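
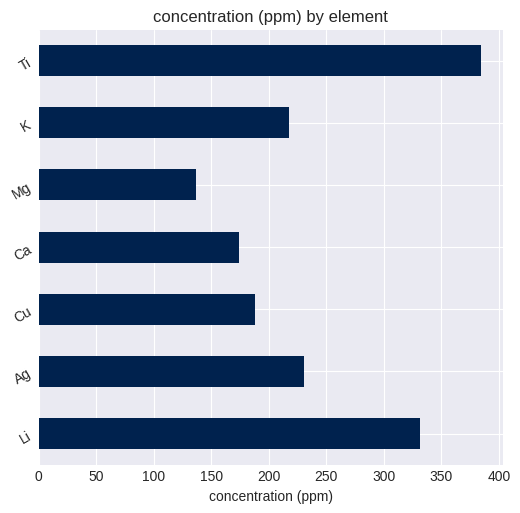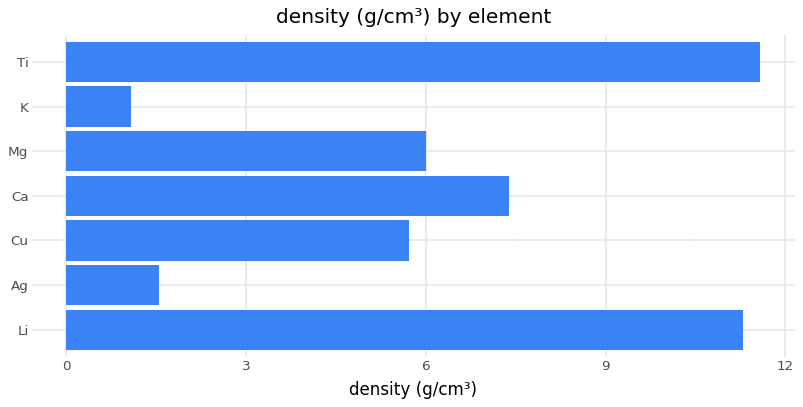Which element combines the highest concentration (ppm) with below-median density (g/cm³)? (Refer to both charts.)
Ag

Chart 2 median density (g/cm³) ≈ 6; below-median elements: Ag, Cu, K. Among those, Ag has the highest concentration (ppm) (≈ 250).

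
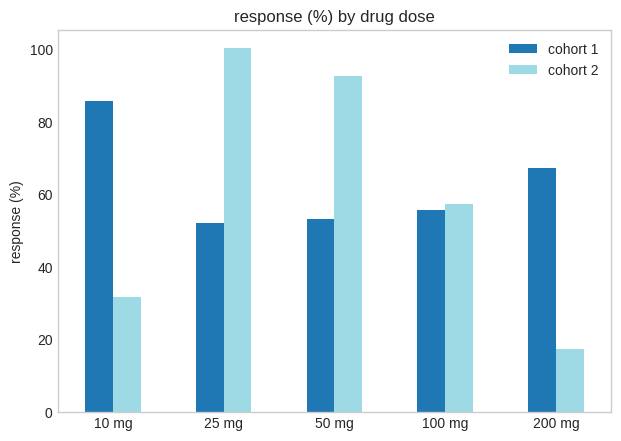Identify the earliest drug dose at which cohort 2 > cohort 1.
10 mg: cohort 2 ≈ 30 vs cohort 1 ≈ 90 (not yet); 25 mg: cohort 2 ≈ 100 vs cohort 1 ≈ 50 (first crossover).

25 mg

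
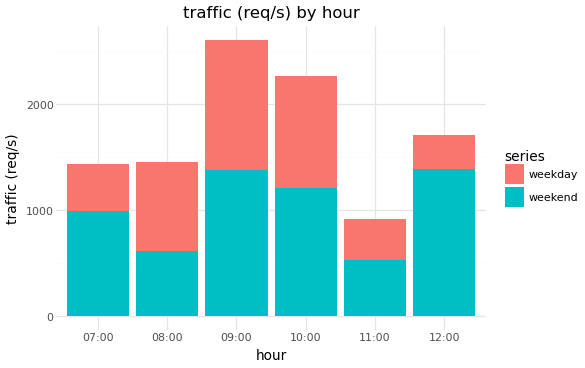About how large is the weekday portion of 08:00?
≈ 1000

weekday top ≈ 1500, bottom ≈ 500; segment ≈ 1000.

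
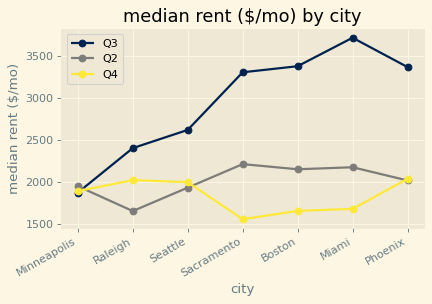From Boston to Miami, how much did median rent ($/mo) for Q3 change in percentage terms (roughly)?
Boston ≈ 3400, Miami ≈ 3800; (3800 − 3400) / 3400 ≈ +11.8%.

≈ +11.8%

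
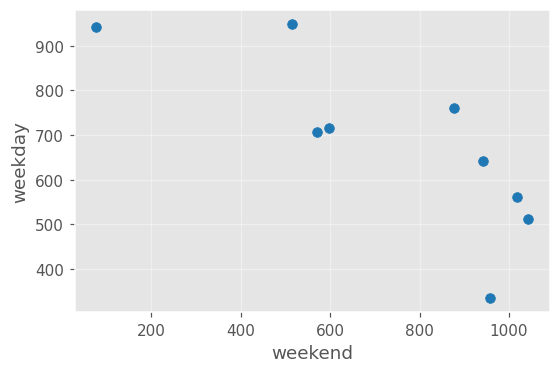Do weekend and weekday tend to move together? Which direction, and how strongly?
Points are negatively correlated; strong (|r| ≈ 0.8).

negative, strong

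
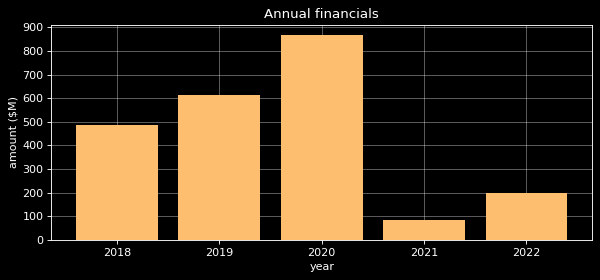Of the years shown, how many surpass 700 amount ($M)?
1

Above 700: 2020.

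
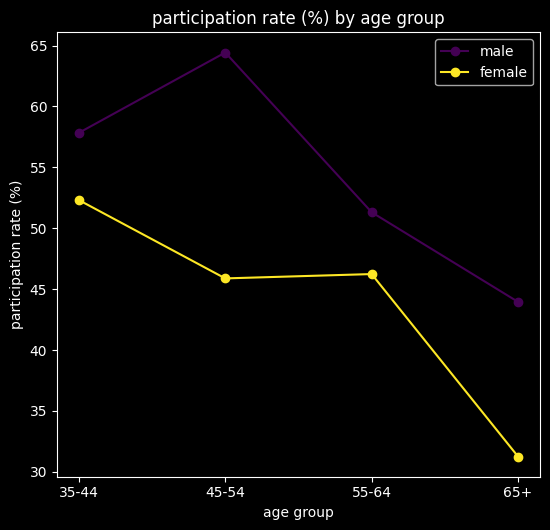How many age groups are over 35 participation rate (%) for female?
3

Above 35: 35-44, 45-54, 55-64.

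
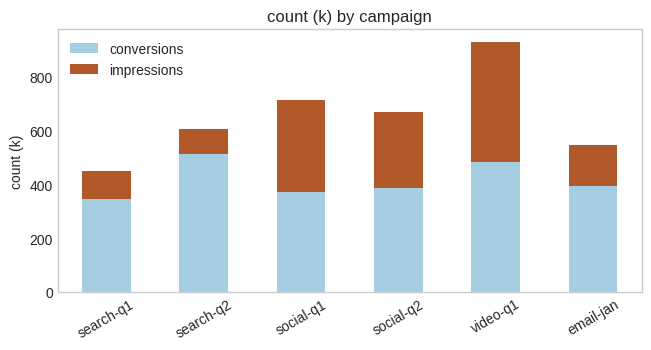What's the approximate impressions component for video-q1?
impressions top ≈ 900, bottom ≈ 500; segment ≈ 400.

≈ 400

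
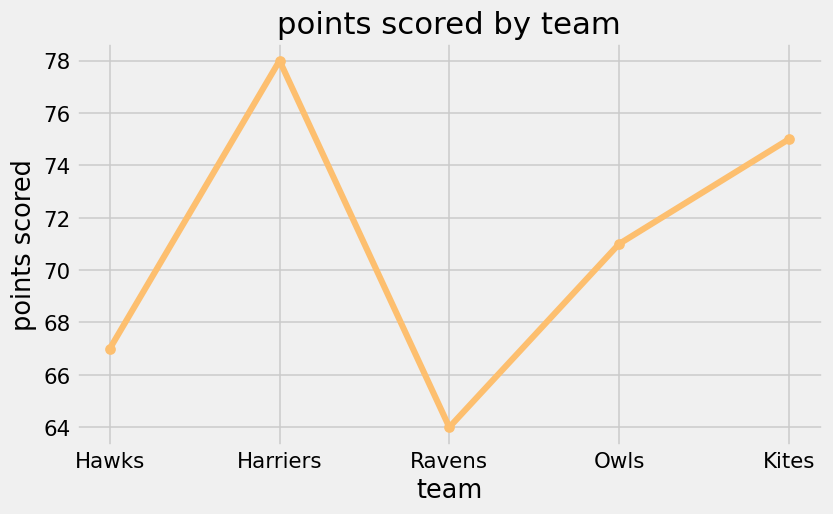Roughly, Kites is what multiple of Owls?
≈ 1.06×

Kites ≈ 76, Owls ≈ 72; 76/72 ≈ 1.06.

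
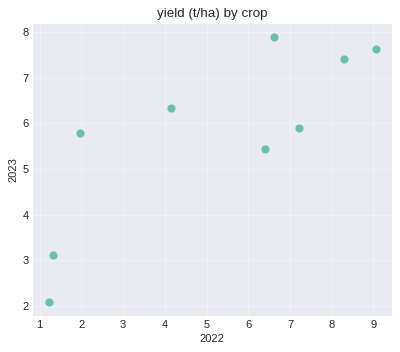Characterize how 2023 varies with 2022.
positive, strong

Points are positively correlated; strong (|r| ≈ 0.8).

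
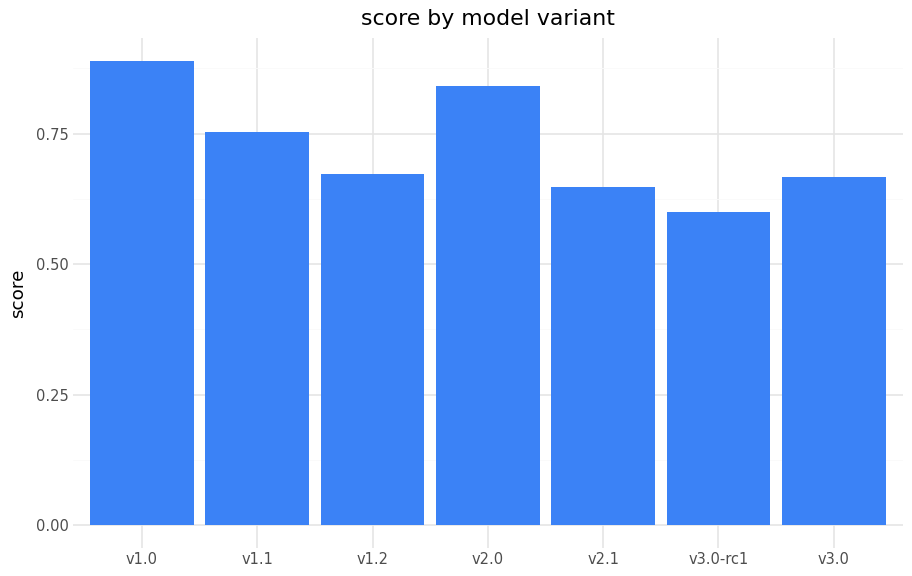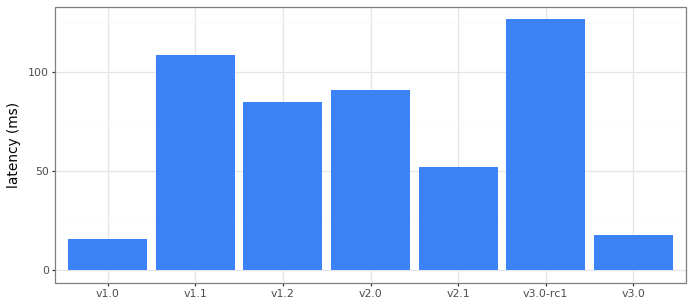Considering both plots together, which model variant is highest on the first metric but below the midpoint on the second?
Chart 2 median latency (ms) ≈ 80; below-median model variants: v1.0, v2.1, v3.0. Among those, v1.0 has the highest score (≈ 0.9).

v1.0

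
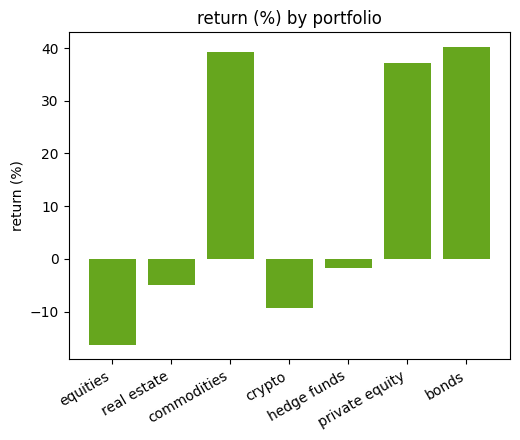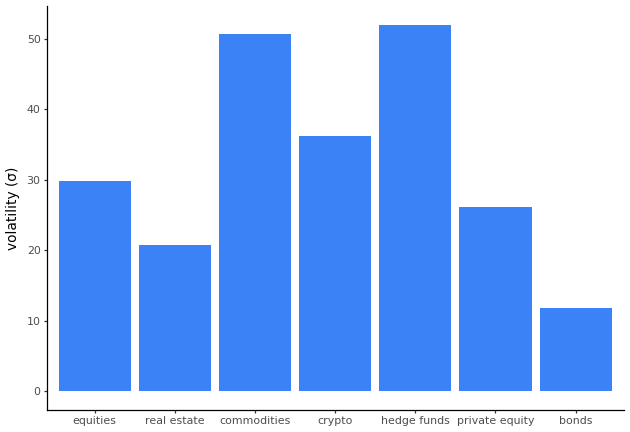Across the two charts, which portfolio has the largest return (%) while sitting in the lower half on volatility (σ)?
bonds

Chart 2 median volatility (σ) ≈ 30; below-median portfolios: real estate, private equity, bonds. Among those, bonds has the highest return (%) (≈ 40).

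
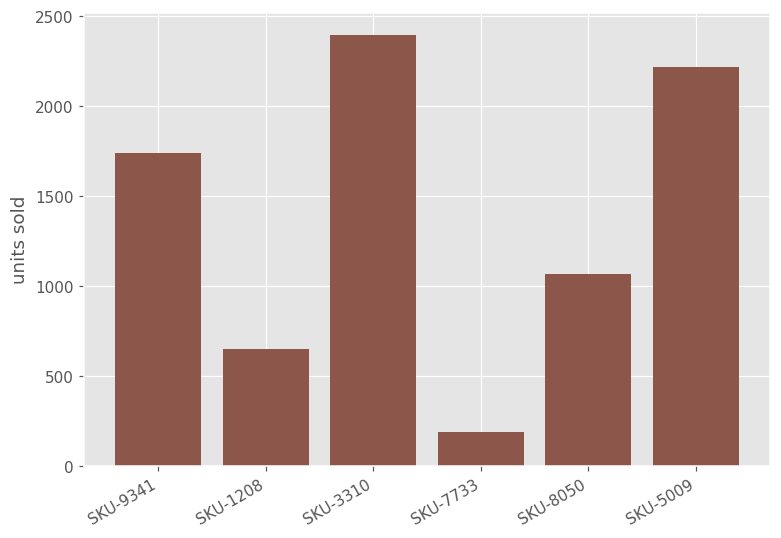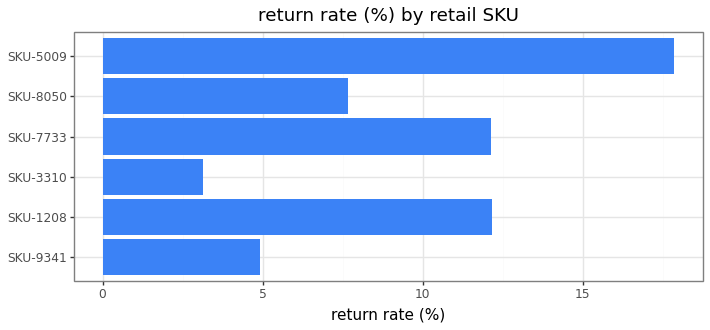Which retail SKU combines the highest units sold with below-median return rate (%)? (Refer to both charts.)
Chart 2 median return rate (%) ≈ 10; below-median retail SKUs: SKU-9341, SKU-3310, SKU-8050. Among those, SKU-3310 has the highest units sold (≈ 2500).

SKU-3310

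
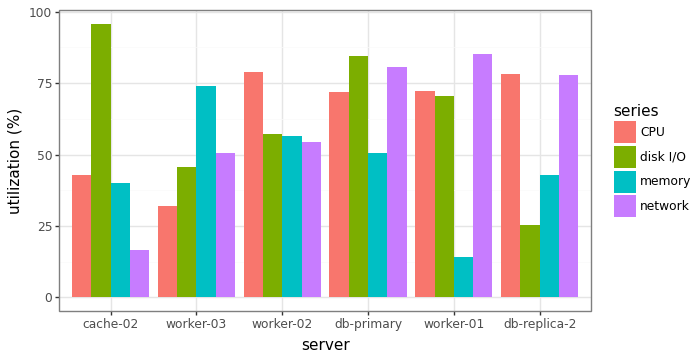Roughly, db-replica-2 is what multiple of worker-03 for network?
≈ 1.6×

db-replica-2 ≈ 80, worker-03 ≈ 50; 80/50 ≈ 1.6.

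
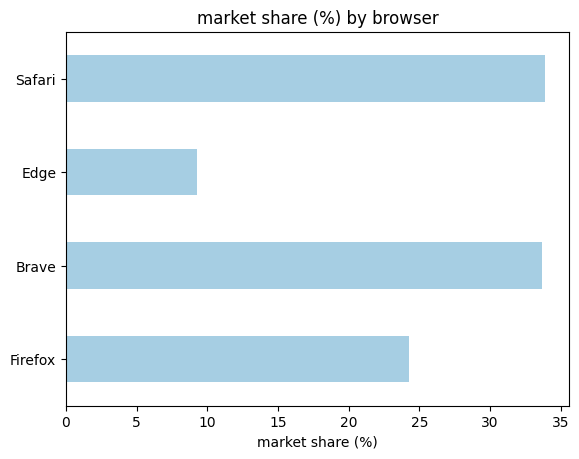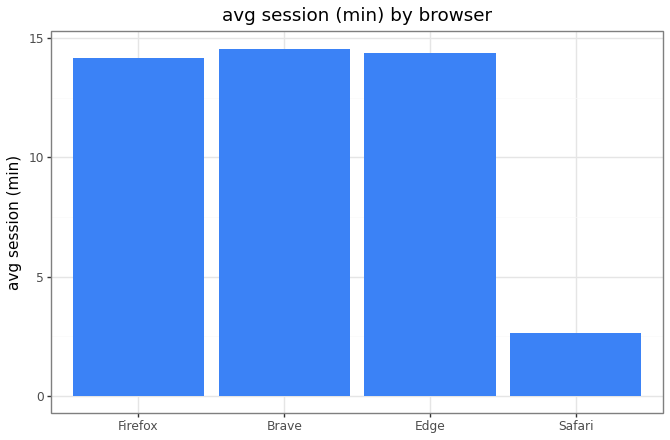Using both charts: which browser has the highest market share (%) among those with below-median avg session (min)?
Chart 2 median avg session (min) ≈ 14; below-median browsers: Firefox, Safari. Among those, Safari has the highest market share (%) (≈ 35).

Safari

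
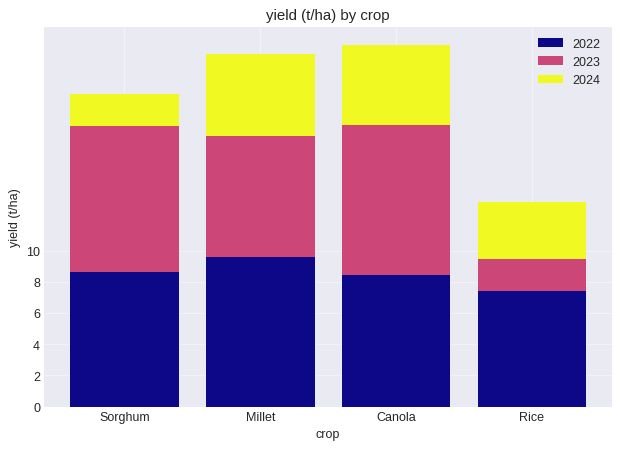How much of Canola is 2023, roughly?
2023 top ≈ 18, bottom ≈ 8; segment ≈ 10.

≈ 10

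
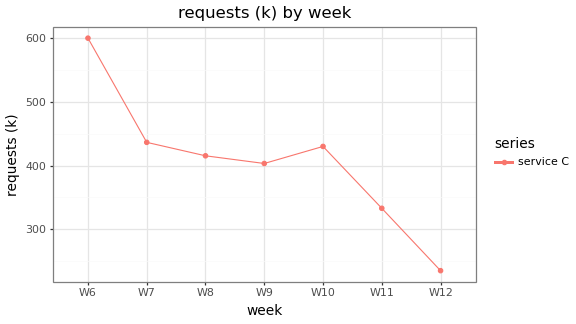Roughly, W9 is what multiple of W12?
W9 ≈ 400, W12 ≈ 250; 400/250 ≈ 1.6.

≈ 1.6×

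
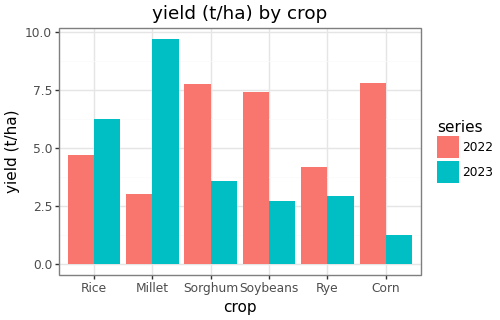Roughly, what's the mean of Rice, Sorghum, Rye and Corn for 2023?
(6 + 4 + 3 + 1) / 4 ≈ 4.

≈ 4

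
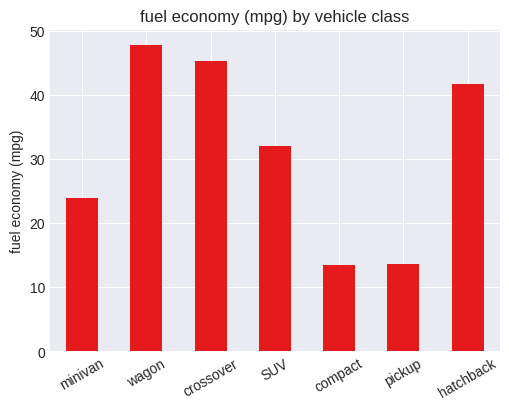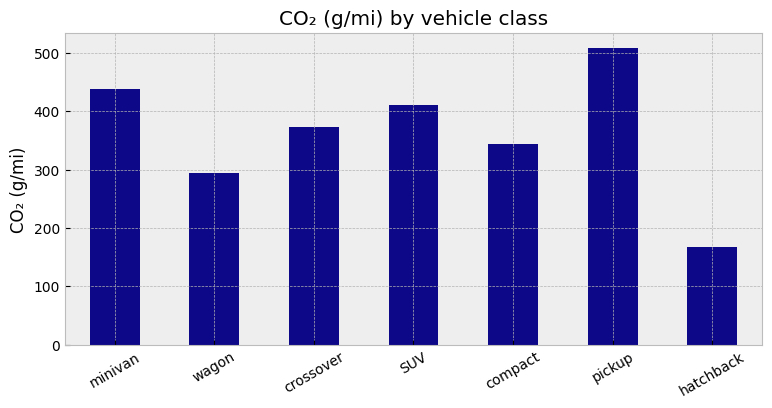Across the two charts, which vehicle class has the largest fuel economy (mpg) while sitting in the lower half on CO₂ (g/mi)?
wagon

Chart 2 median CO₂ (g/mi) ≈ 350; below-median vehicle classes: wagon, compact, hatchback. Among those, wagon has the highest fuel economy (mpg) (≈ 50).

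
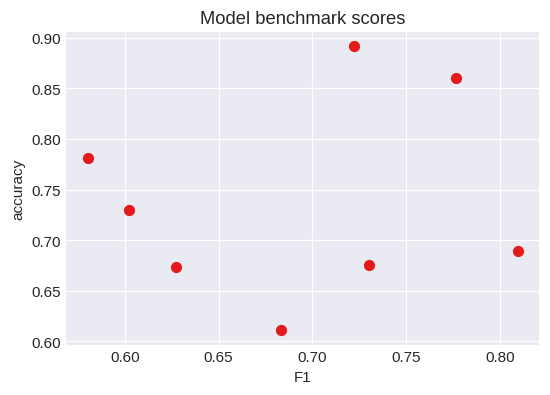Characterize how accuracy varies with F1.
no clear correlation

Points are roughly uncorrelated; weak (|r| ≈ 0.1).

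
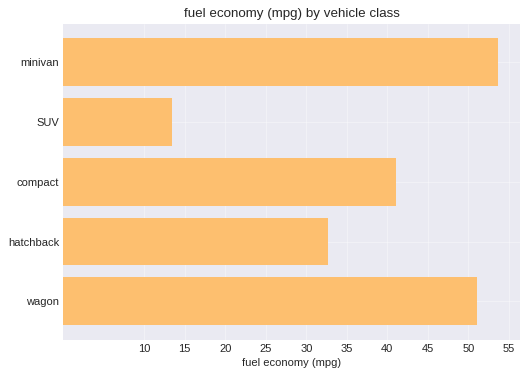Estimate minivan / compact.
minivan ≈ 55, compact ≈ 40; 55/40 ≈ 1.38.

≈ 1.38×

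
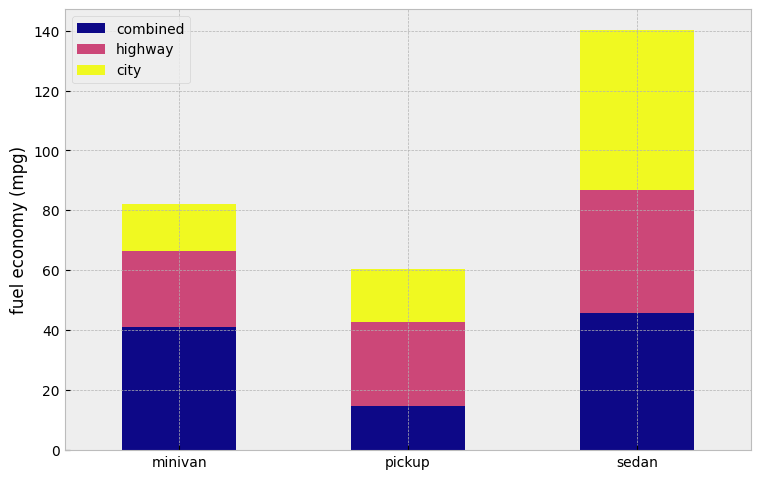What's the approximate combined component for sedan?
combined top ≈ 40, bottom ≈ 0; segment ≈ 40.

≈ 40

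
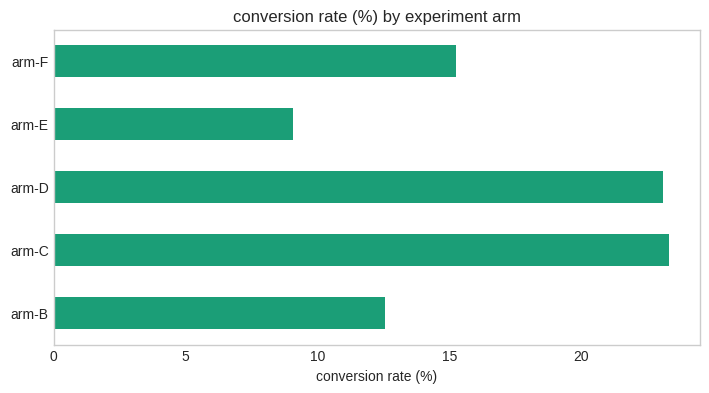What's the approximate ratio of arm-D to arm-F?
≈ 1.5×

arm-D ≈ 24, arm-F ≈ 16; 24/16 ≈ 1.5.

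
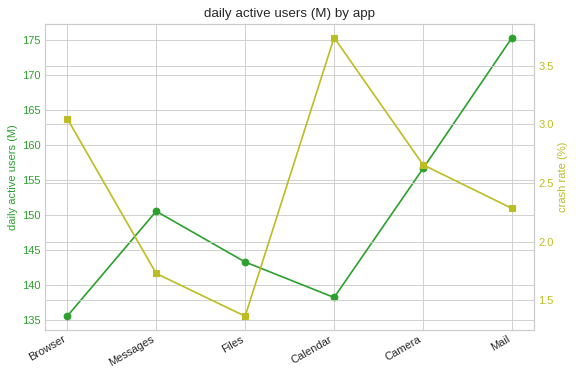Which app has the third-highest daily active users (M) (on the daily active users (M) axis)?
Messages

Top 4 (on the daily active users (M) axis): Mail ≈ 175, Camera ≈ 155, Messages ≈ 150, Files ≈ 145.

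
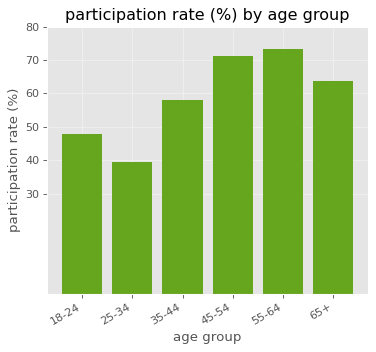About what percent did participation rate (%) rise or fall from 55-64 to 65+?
≈ -14.3%

55-64 ≈ 70, 65+ ≈ 60; (60 − 70) / 70 ≈ -14.3%.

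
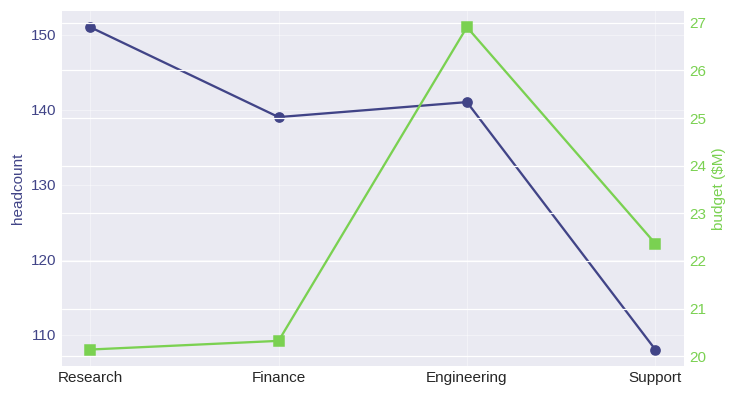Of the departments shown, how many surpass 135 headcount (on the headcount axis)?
3

Above 135: Research, Finance, Engineering.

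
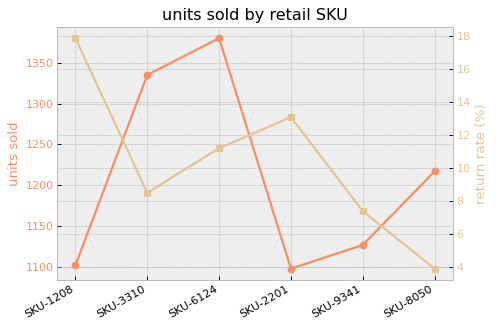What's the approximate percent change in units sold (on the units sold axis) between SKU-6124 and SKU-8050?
≈ -10.9%

SKU-6124 ≈ 1375, SKU-8050 ≈ 1225; (1225 − 1375) / 1375 ≈ -10.9%.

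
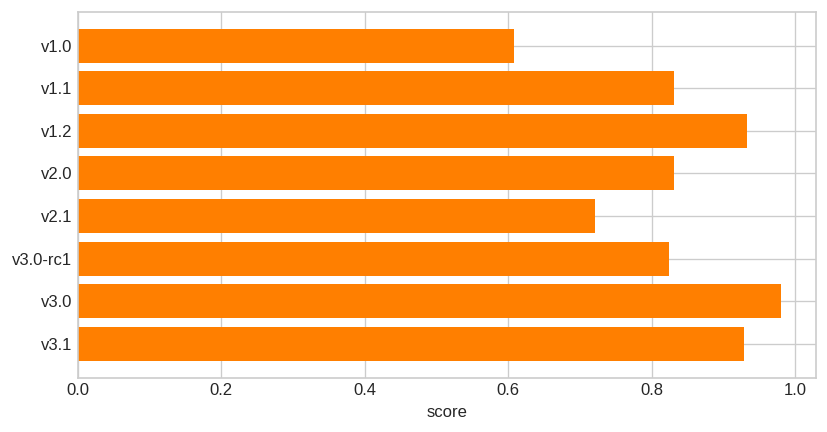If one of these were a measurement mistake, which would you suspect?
v1.0

v1.0 ≈ 0.6; the rest sit between ≈ 0.7 and ≈ 1.0.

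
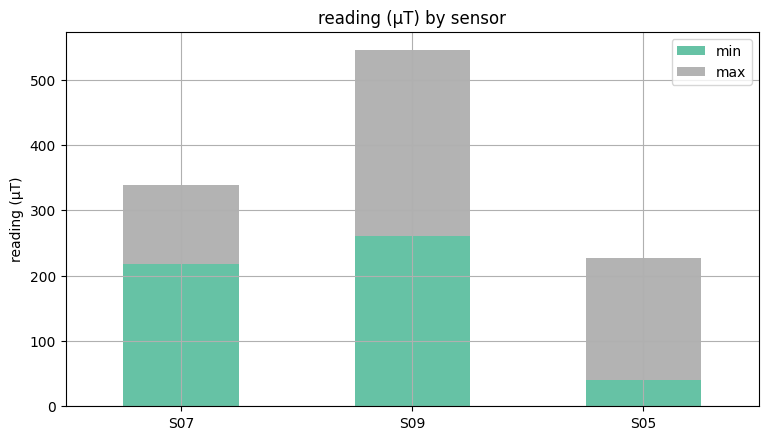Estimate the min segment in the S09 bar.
min top ≈ 250, bottom ≈ 0; segment ≈ 250.

≈ 250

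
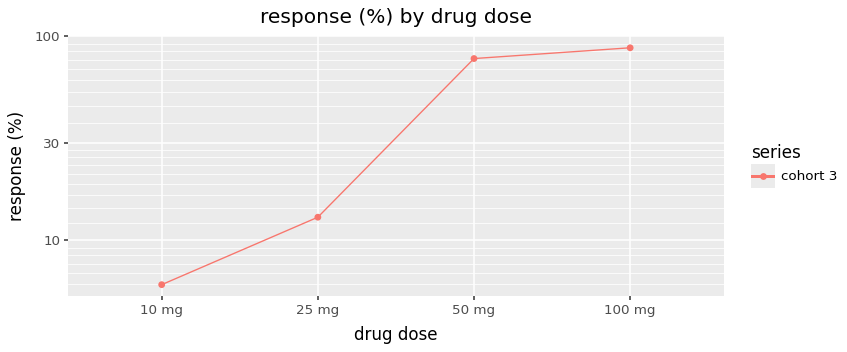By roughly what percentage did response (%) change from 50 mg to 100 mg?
≈ +12.5%

50 mg ≈ 80, 100 mg ≈ 90; (90 − 80) / 80 ≈ +12.5%.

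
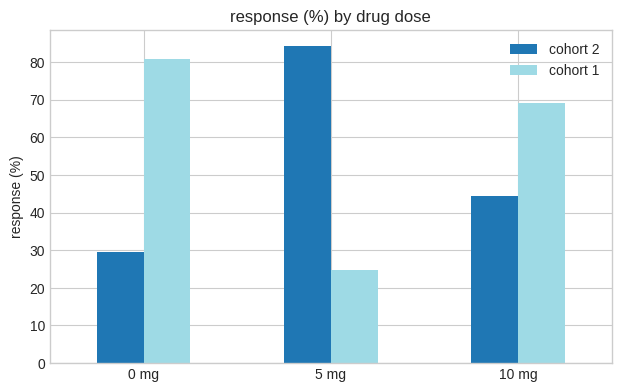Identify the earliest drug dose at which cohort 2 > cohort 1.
5 mg

0 mg: cohort 2 ≈ 30 vs cohort 1 ≈ 80 (not yet); 5 mg: cohort 2 ≈ 80 vs cohort 1 ≈ 20 (first crossover).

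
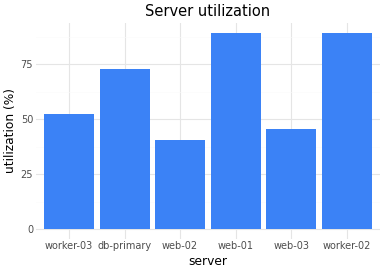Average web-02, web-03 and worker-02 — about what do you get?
≈ 60

(40 + 50 + 90) / 3 ≈ 60.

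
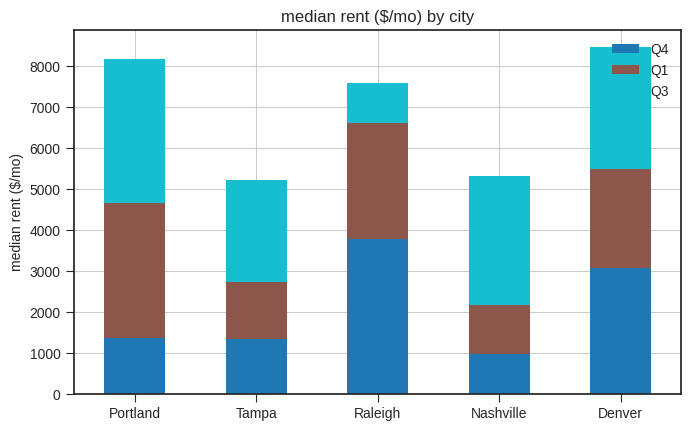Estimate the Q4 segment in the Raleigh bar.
≈ 4000

Q4 top ≈ 4000, bottom ≈ 0; segment ≈ 4000.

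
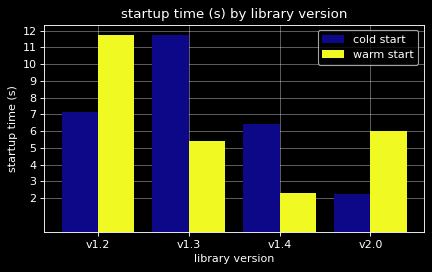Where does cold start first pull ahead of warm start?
v1.2: cold start ≈ 7 vs warm start ≈ 12 (not yet); v1.3: cold start ≈ 12 vs warm start ≈ 5 (first crossover).

v1.3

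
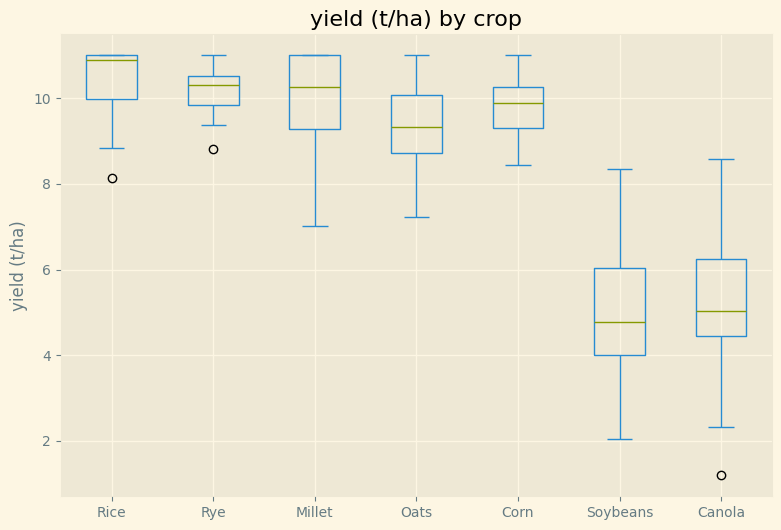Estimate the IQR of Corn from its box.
≈ 1.0

Q3 ≈ 10.5, Q1 ≈ 9.5; IQR ≈ 1.0.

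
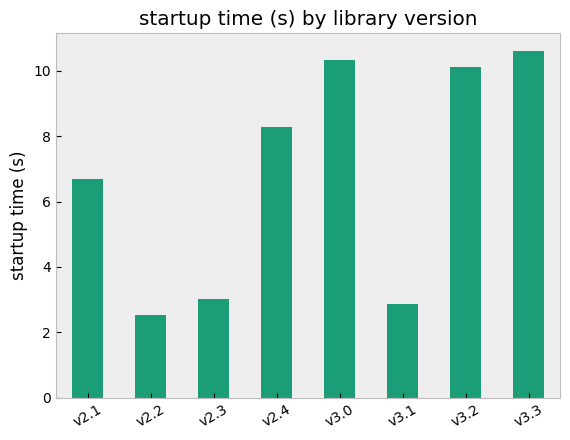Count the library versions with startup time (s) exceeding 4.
5

Above 4: v2.1, v2.4, v3.0, v3.2, v3.3.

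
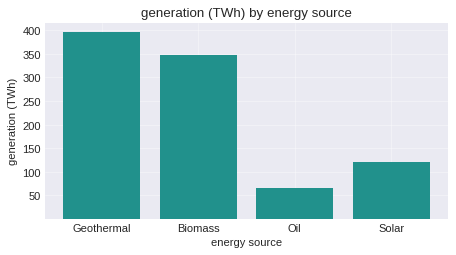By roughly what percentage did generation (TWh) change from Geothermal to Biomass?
Geothermal ≈ 400, Biomass ≈ 350; (350 − 400) / 400 ≈ -12.5%.

≈ -12.5%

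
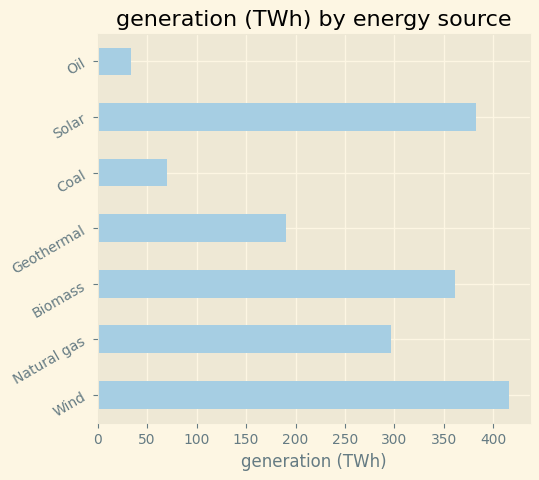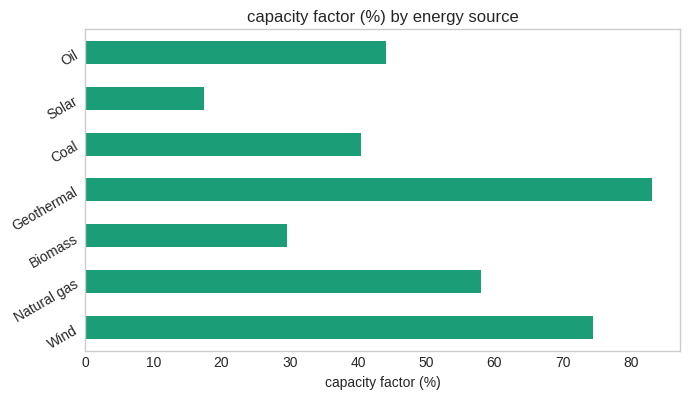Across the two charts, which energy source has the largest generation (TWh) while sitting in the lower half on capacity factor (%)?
Chart 2 median capacity factor (%) ≈ 40; below-median energy sources: Biomass, Coal, Solar. Among those, Solar has the highest generation (TWh) (≈ 400).

Solar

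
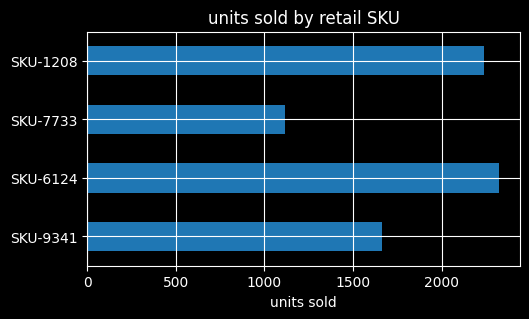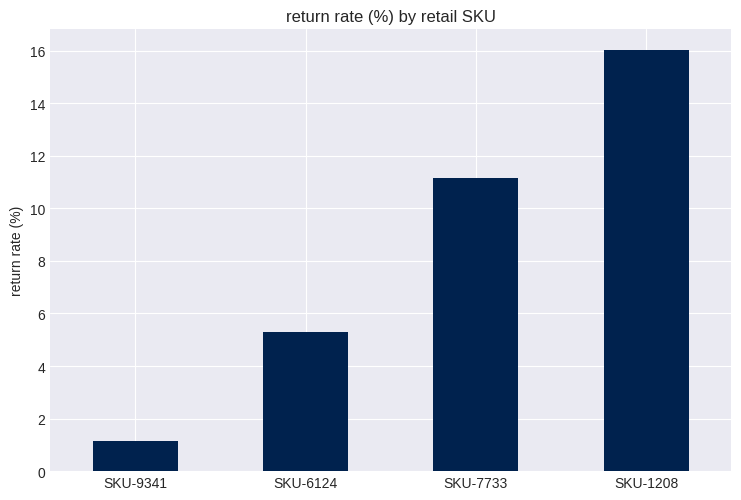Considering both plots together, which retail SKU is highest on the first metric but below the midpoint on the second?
SKU-6124

Chart 2 median return rate (%) ≈ 8; below-median retail SKUs: SKU-9341, SKU-6124. Among those, SKU-6124 has the highest units sold (≈ 2500).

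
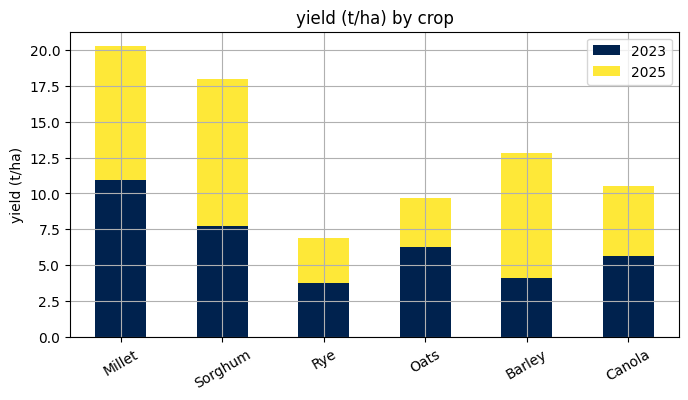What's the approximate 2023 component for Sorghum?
2023 top ≈ 8, bottom ≈ 0; segment ≈ 8.

≈ 8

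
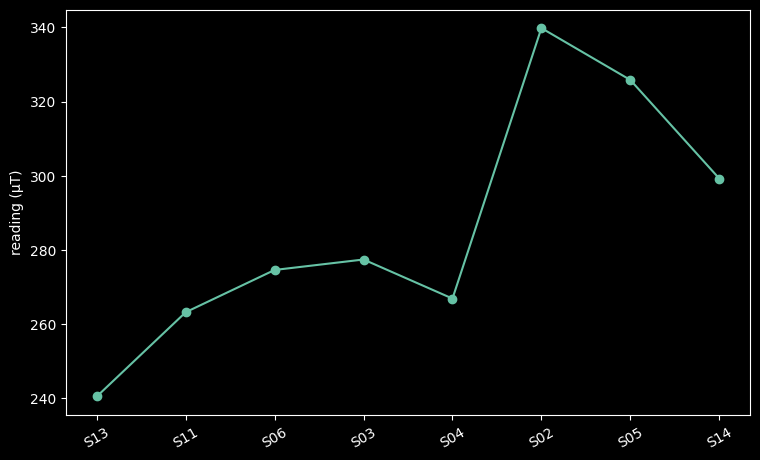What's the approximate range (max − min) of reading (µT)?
Max S02 ≈ 340, min S13 ≈ 240; range ≈ 100.

≈ 100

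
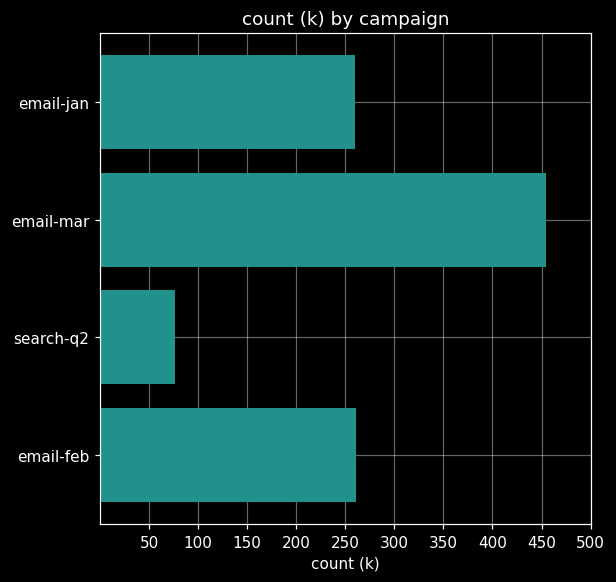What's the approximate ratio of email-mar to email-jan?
≈ 1.8×

email-mar ≈ 450, email-jan ≈ 250; 450/250 ≈ 1.8.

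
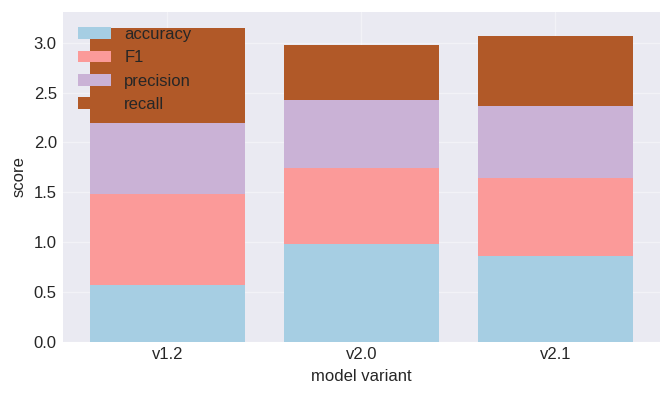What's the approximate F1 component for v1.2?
F1 top ≈ 1.5, bottom ≈ 0.5; segment ≈ 1.0.

≈ 1.0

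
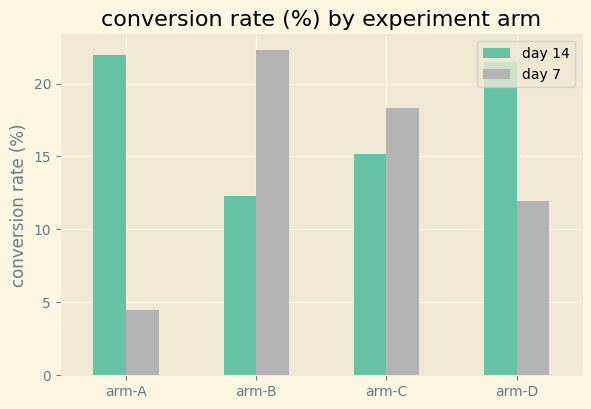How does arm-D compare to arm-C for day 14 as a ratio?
arm-D ≈ 22, arm-C ≈ 16; 22/16 ≈ 1.38.

≈ 1.38×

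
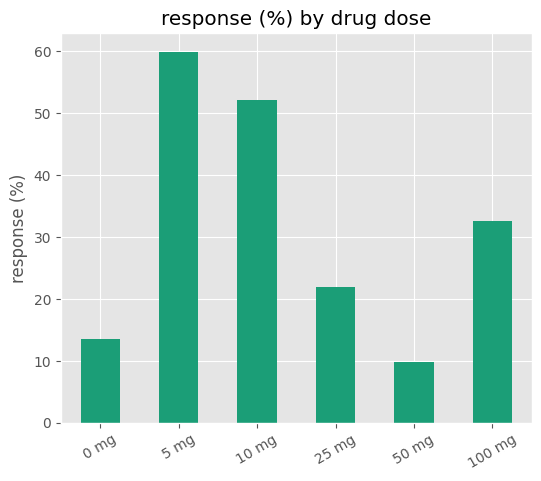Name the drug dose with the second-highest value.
Top 3: 5 mg ≈ 60, 10 mg ≈ 50, 100 mg ≈ 35.

10 mg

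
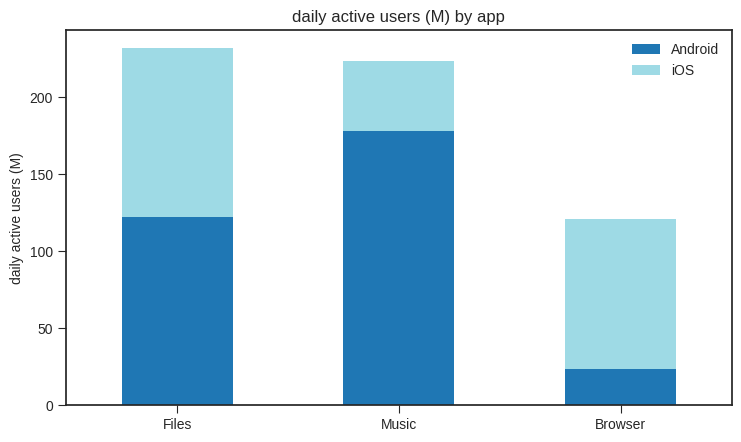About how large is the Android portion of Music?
Android top ≈ 180, bottom ≈ 0; segment ≈ 180.

≈ 180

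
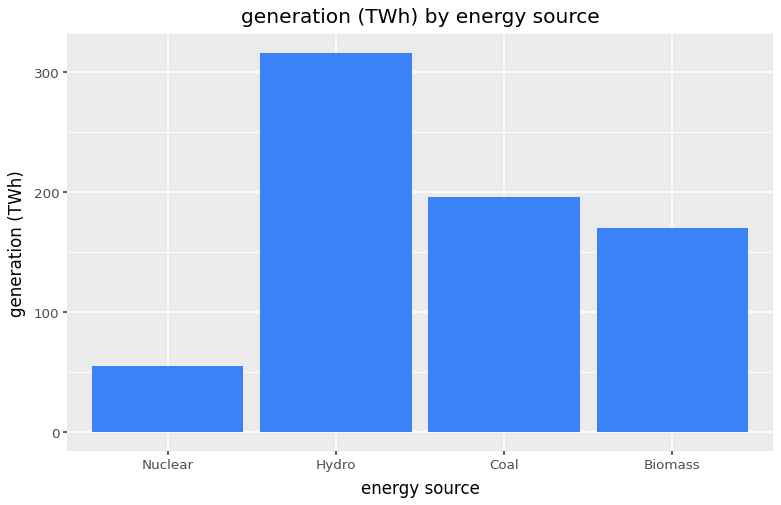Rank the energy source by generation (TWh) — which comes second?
Top 3: Hydro ≈ 300, Coal ≈ 200, Biomass ≈ 150.

Coal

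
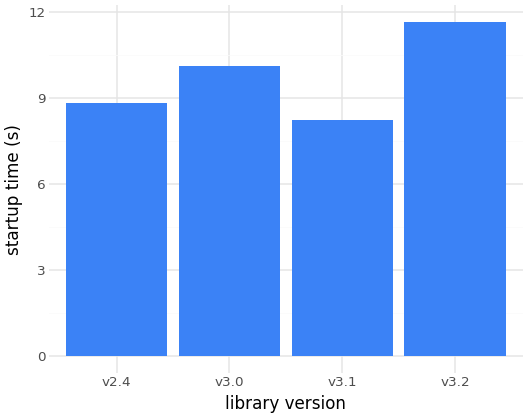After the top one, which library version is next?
Top 3: v3.2 ≈ 12, v3.0 ≈ 10, v2.4 ≈ 9.

v3.0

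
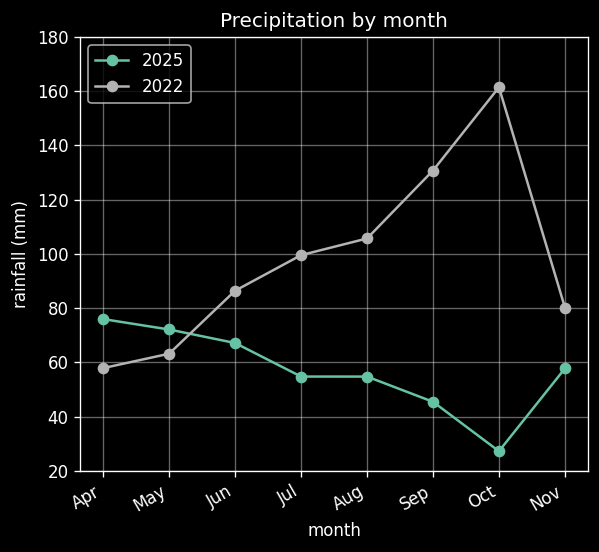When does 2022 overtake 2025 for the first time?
Jun

May: 2022 ≈ 60 vs 2025 ≈ 80 (not yet); Jun: 2022 ≈ 80 vs 2025 ≈ 60 (first crossover).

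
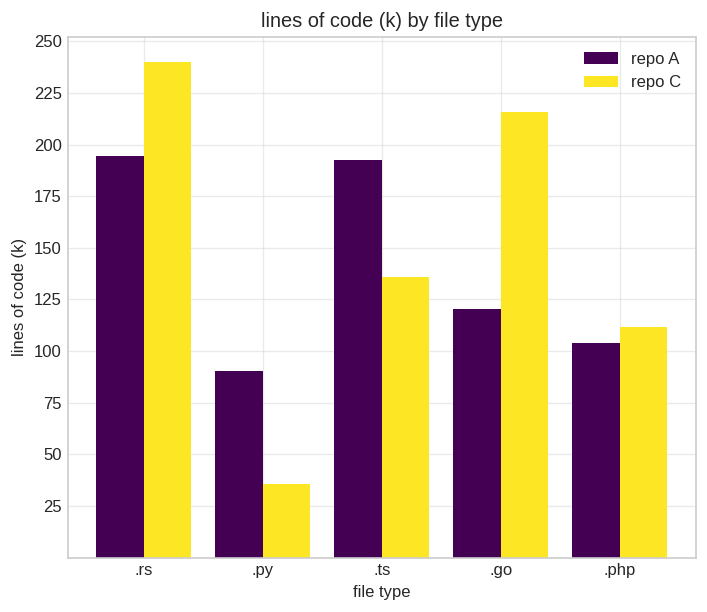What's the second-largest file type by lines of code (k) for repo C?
Top 3 for repo C: .rs ≈ 250, .go ≈ 225, .ts ≈ 125.

.go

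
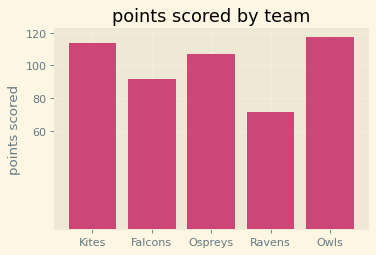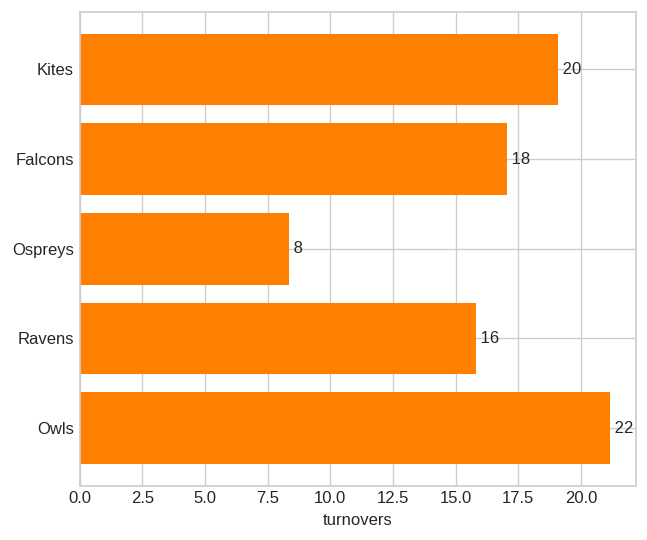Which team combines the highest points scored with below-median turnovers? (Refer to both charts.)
Ospreys

Chart 2 median turnovers ≈ 18; below-median teams: Ospreys, Ravens. Among those, Ospreys has the highest points scored (≈ 100).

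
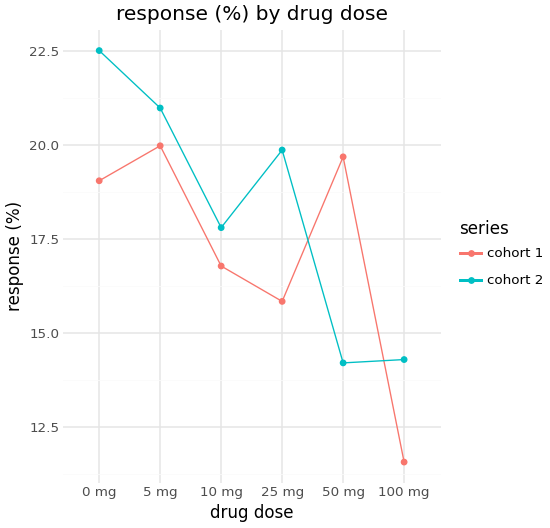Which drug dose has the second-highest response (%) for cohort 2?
5 mg

Top 3 for cohort 2: 0 mg ≈ 22, 5 mg ≈ 21, 25 mg ≈ 20.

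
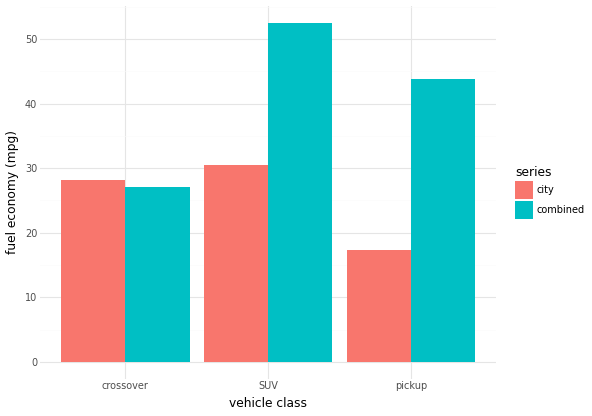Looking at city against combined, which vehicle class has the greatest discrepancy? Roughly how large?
pickup: city ≈ 15, combined ≈ 45 → gap ≈ 30. Next-largest (SUV) is only ≈ 25.

pickup, ≈ 30 mpg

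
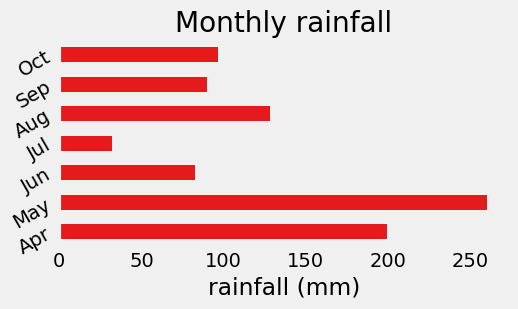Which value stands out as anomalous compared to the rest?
May ≈ 250; the rest sit between ≈ 25 and ≈ 200.

May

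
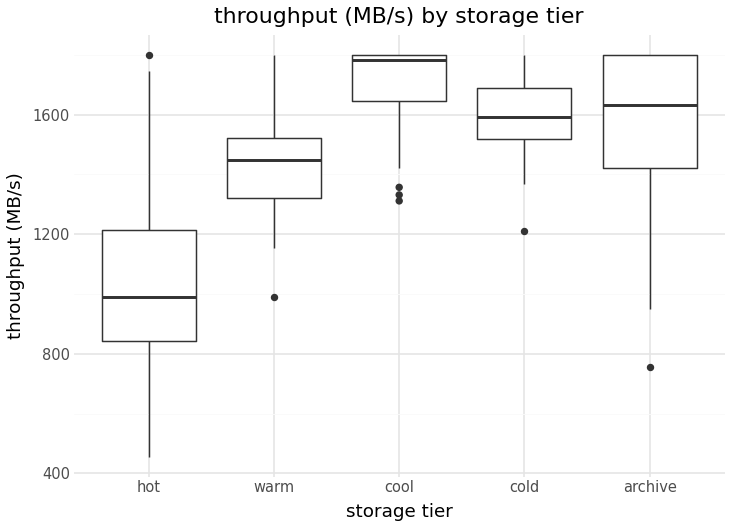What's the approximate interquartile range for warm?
Q3 ≈ 1500, Q1 ≈ 1300; IQR ≈ 200.

≈ 200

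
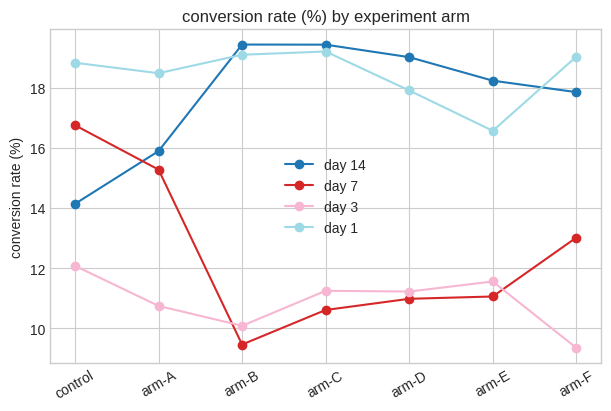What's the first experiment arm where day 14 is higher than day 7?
control: day 14 ≈ 14 vs day 7 ≈ 17 (not yet); arm-A: day 14 ≈ 16 vs day 7 ≈ 15 (first crossover).

arm-A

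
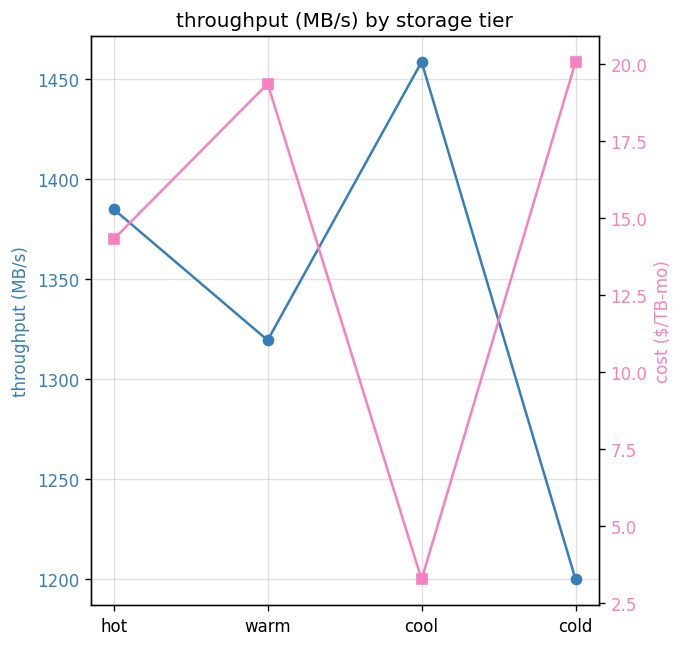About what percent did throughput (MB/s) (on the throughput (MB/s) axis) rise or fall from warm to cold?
≈ -9.4%

warm ≈ 1325, cold ≈ 1200; (1200 − 1325) / 1325 ≈ -9.4%.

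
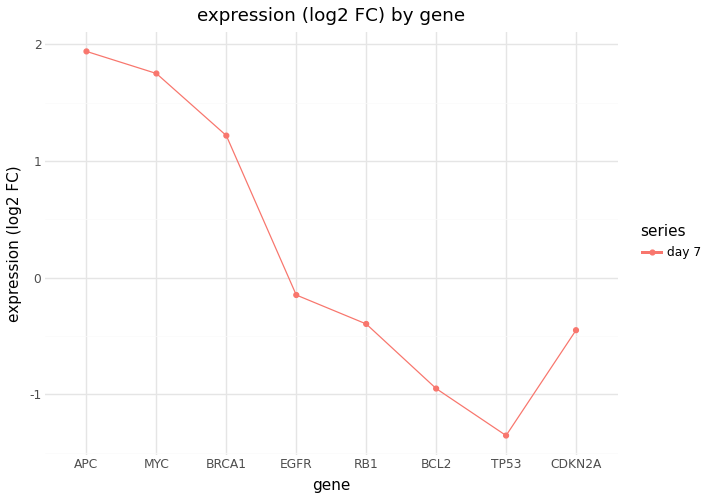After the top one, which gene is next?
MYC

Top 3: APC ≈ 2.0, MYC ≈ 1.5, BRCA1 ≈ 1.0.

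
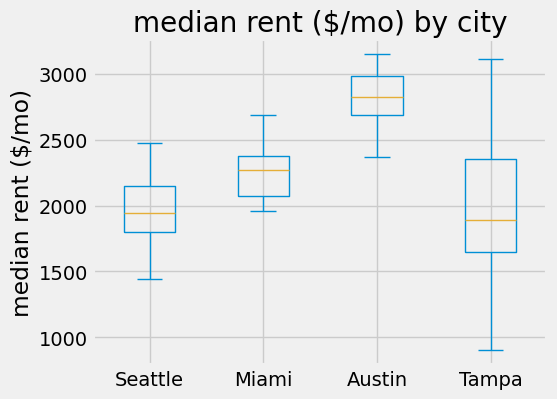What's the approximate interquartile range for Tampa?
Q3 ≈ 2400, Q1 ≈ 1600; IQR ≈ 800.

≈ 800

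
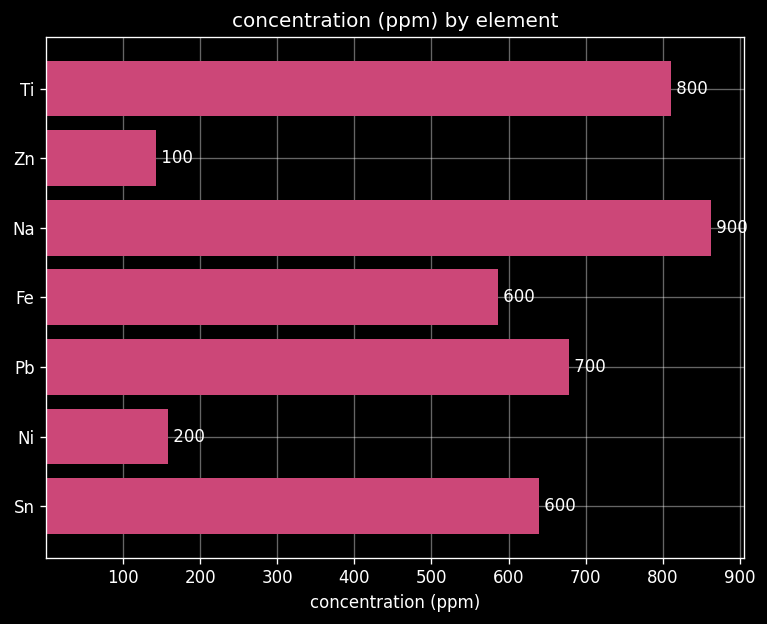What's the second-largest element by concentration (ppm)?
Ti

Top 3: Na ≈ 900, Ti ≈ 800, Pb ≈ 700.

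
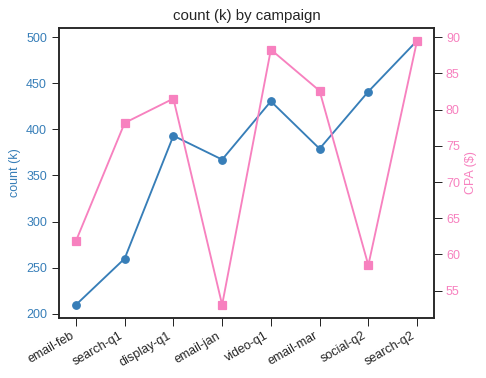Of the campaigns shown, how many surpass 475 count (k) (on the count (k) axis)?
1

Above 475: search-q2.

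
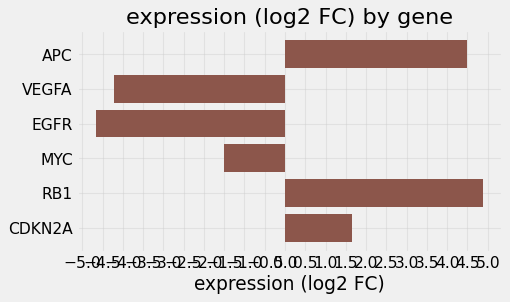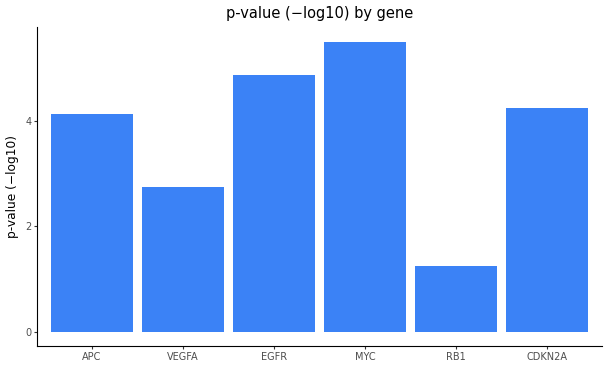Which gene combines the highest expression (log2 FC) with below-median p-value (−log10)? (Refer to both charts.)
RB1

Chart 2 median p-value (−log10) ≈ 4; below-median genes: APC, VEGFA, RB1. Among those, RB1 has the highest expression (log2 FC) (≈ 5).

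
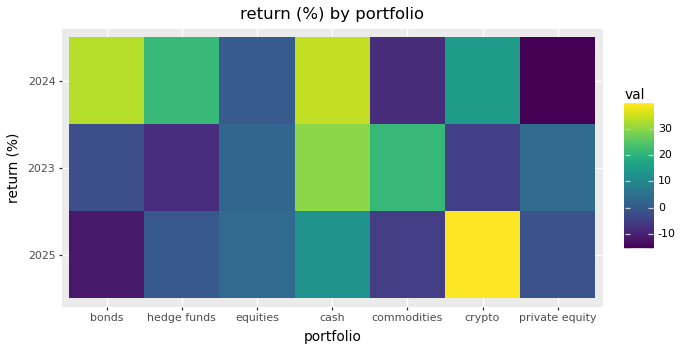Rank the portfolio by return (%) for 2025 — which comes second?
cash

Top 3 for 2025: crypto ≈ 40, cash ≈ 15, equities ≈ 5.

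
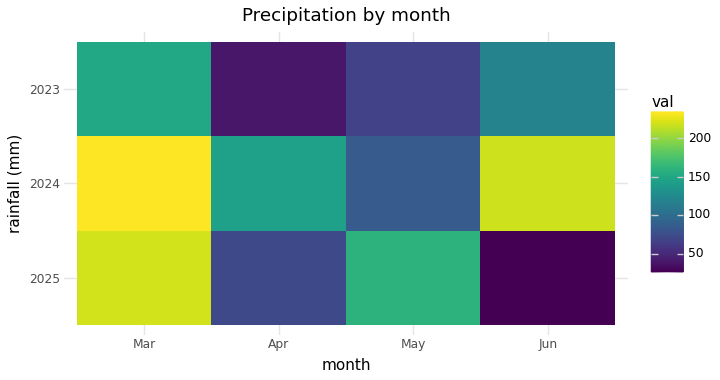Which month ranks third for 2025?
Top 4 for 2025: Mar ≈ 220, May ≈ 160, Apr ≈ 80, Jun ≈ 20.

Apr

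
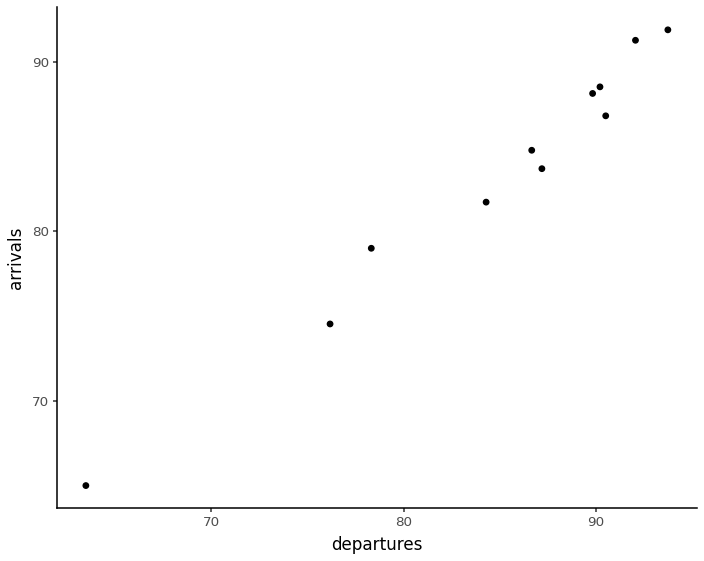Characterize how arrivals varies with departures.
Points are positively correlated; strong (|r| ≈ 1.0).

positive, strong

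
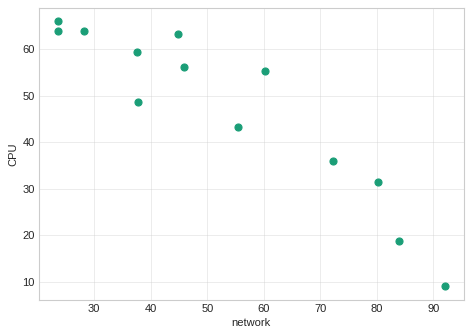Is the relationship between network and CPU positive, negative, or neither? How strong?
negative, strong

Points are negatively correlated; strong (|r| ≈ 0.9).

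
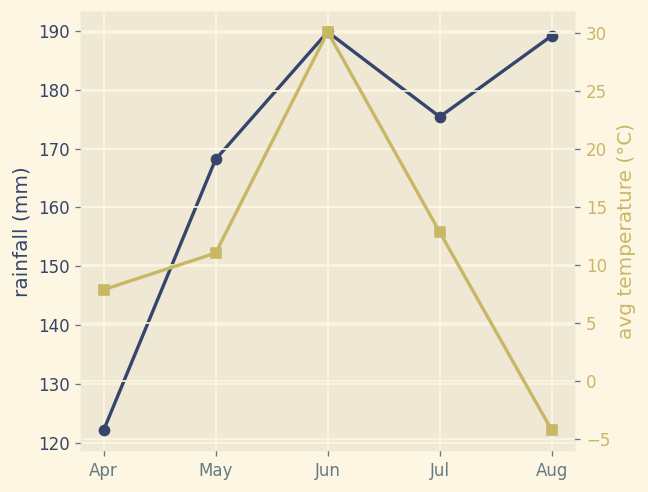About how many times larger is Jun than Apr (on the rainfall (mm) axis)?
Jun ≈ 190, Apr ≈ 120; 190/120 ≈ 1.58.

≈ 1.58×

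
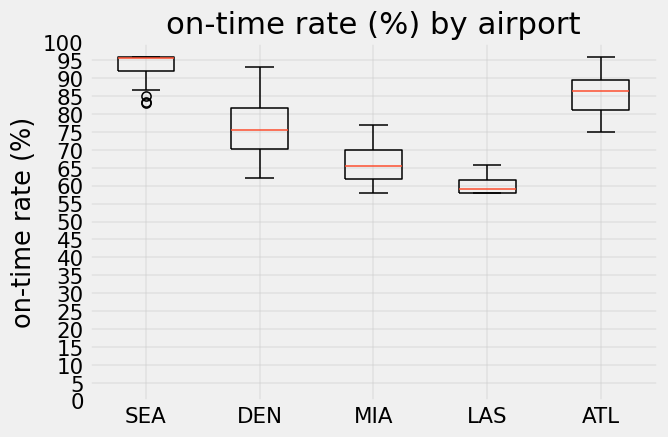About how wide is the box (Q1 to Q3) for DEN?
≈ 10

Q3 ≈ 80, Q1 ≈ 70; IQR ≈ 10.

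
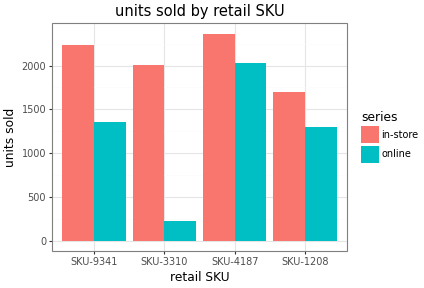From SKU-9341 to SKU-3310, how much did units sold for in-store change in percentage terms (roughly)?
≈ -9.1%

SKU-9341 ≈ 2200, SKU-3310 ≈ 2000; (2000 − 2200) / 2200 ≈ -9.1%.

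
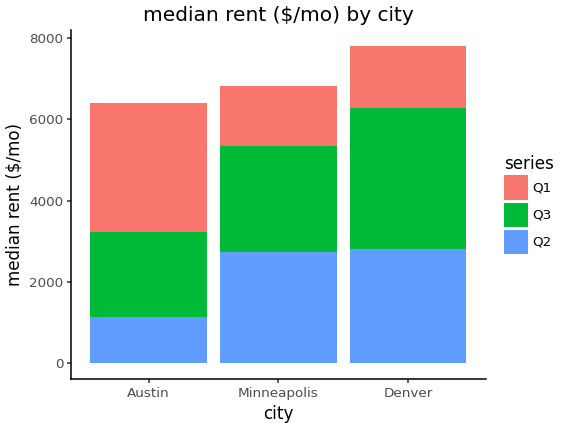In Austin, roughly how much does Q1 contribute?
≈ 3000

Q1 top ≈ 6000, bottom ≈ 3000; segment ≈ 3000.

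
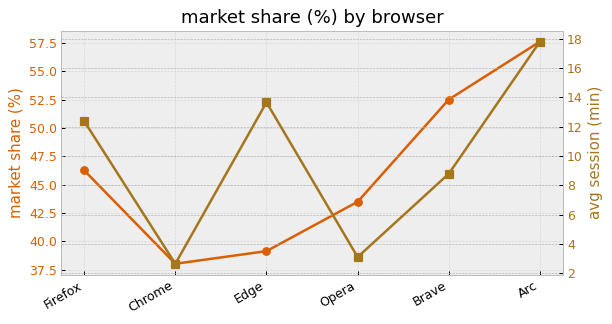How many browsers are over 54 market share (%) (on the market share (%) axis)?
1

Above 54: Arc.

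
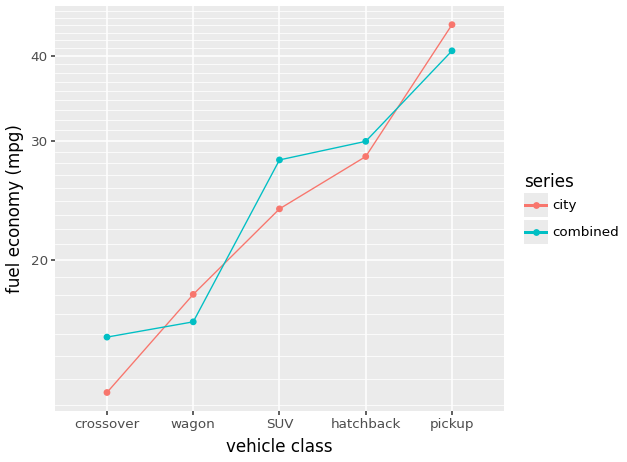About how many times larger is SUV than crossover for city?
≈ 1.67×

SUV ≈ 25, crossover ≈ 15; 25/15 ≈ 1.67.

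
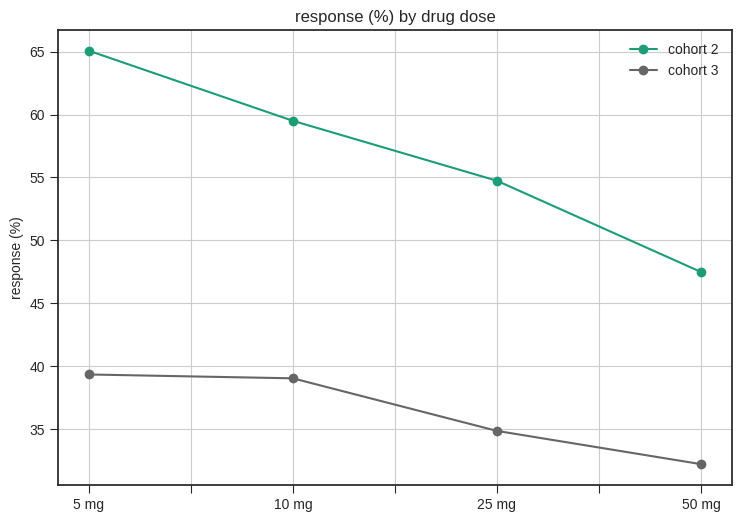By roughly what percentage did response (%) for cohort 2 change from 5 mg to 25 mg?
5 mg ≈ 65, 25 mg ≈ 55; (55 − 65) / 65 ≈ -15.4%.

≈ -15.4%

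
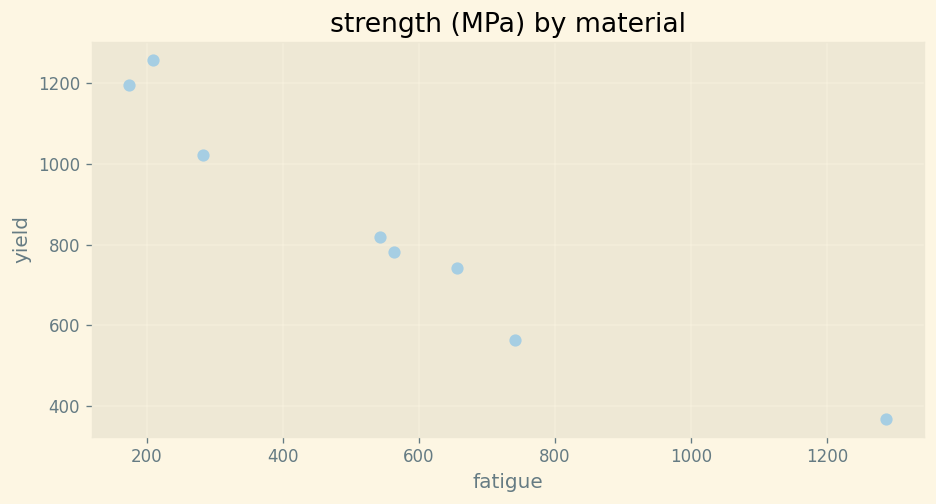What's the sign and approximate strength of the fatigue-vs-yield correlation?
negative, strong

Points are negatively correlated; strong (|r| ≈ 1.0).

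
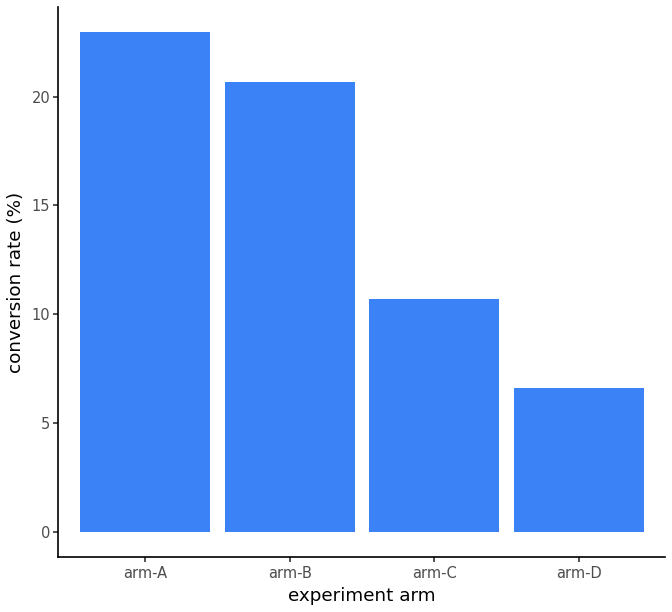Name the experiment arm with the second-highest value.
Top 3: arm-A ≈ 22, arm-B ≈ 20, arm-C ≈ 10.

arm-B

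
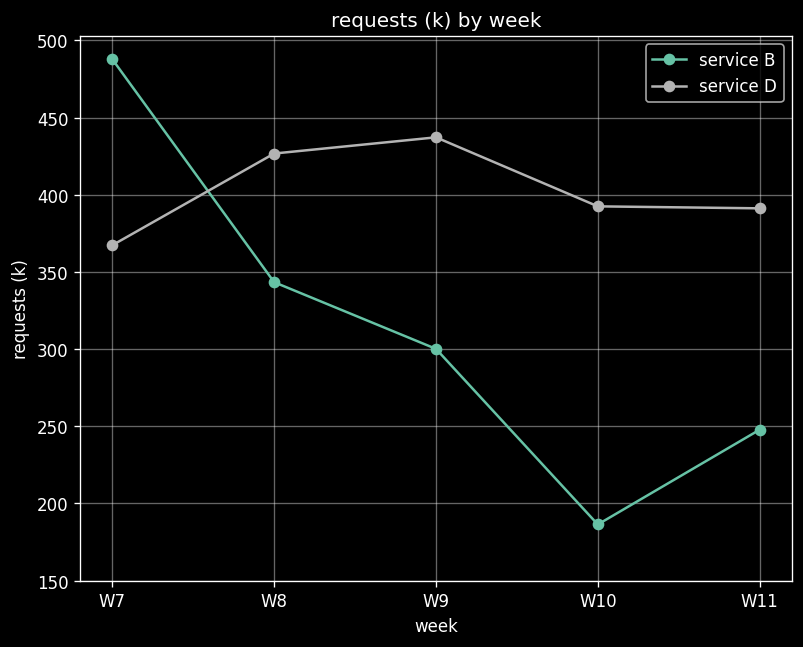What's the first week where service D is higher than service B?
W8

W7: service D ≈ 350 vs service B ≈ 500 (not yet); W8: service D ≈ 450 vs service B ≈ 350 (first crossover).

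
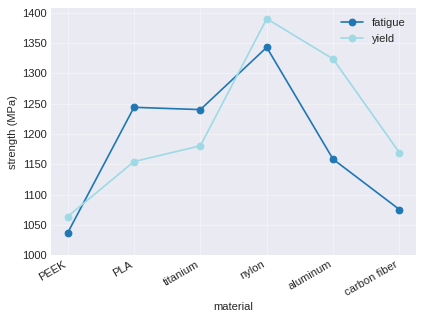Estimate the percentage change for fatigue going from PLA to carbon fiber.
PLA ≈ 1250, carbon fiber ≈ 1100; (1100 − 1250) / 1250 ≈ -12%.

≈ -12%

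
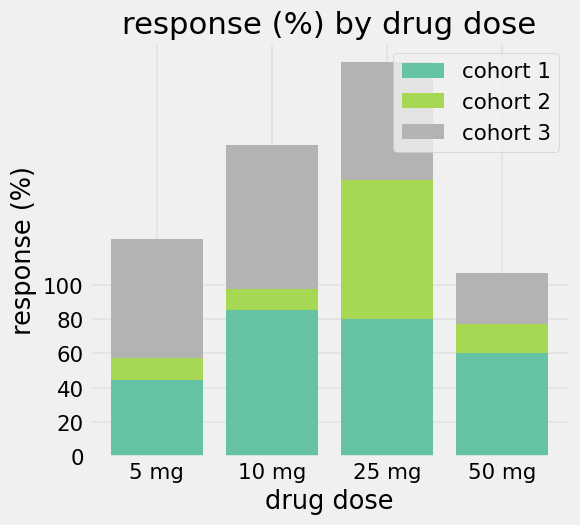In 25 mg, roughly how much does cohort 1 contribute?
≈ 80

cohort 1 top ≈ 80, bottom ≈ 0; segment ≈ 80.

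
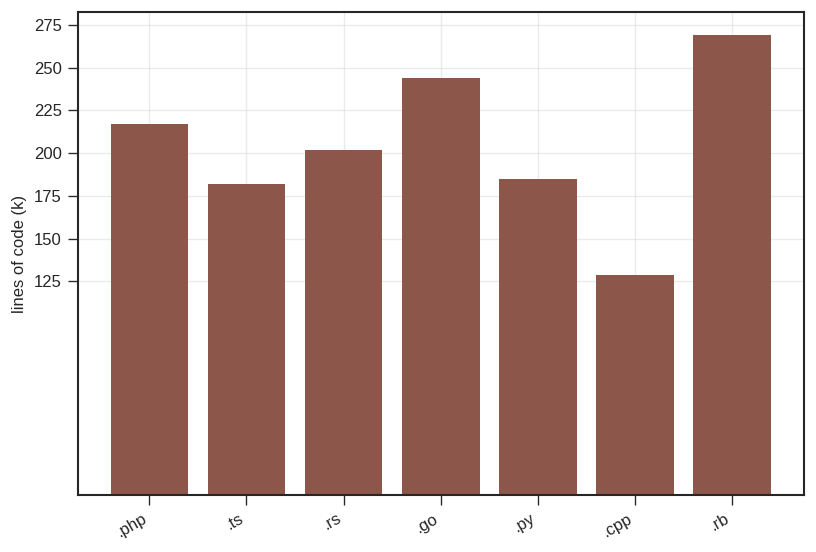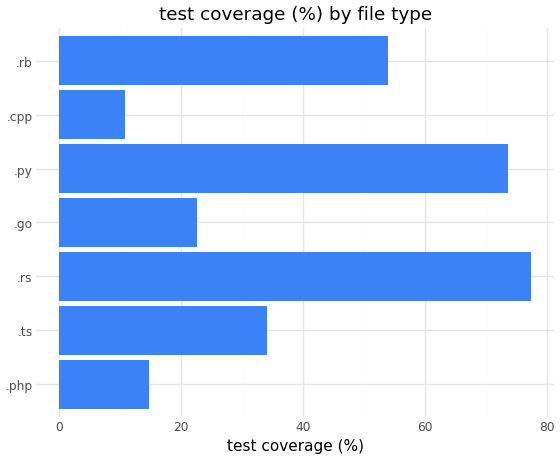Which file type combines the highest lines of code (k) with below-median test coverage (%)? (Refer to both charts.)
Chart 2 median test coverage (%) ≈ 30; below-median file types: .php, .go, .cpp. Among those, .go has the highest lines of code (k) (≈ 250).

.go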